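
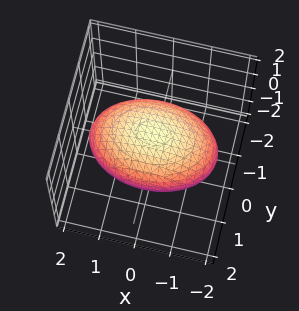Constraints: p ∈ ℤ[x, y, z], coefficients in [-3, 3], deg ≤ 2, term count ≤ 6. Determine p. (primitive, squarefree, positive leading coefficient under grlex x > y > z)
x^2 + 2*y^2 + 3*z^2 - 3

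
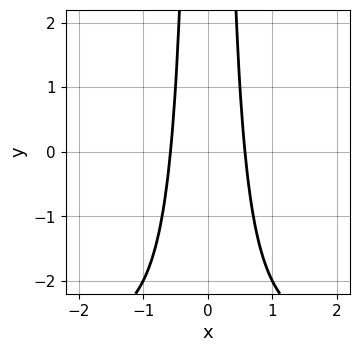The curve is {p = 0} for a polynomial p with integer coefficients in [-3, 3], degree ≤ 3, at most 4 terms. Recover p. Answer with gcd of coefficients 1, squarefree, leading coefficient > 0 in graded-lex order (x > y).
1. deg p = 3. No degree-2 curve has this shape.
2. Symmetries: mirror symmetry x ↦ −x ⇒ only even powers of x.
3. From the visible intercepts: no y-intercept at any integer in the box.
4. Solving for integer coefficients yields p as stated.

x^2*y + 3*x^2 - 1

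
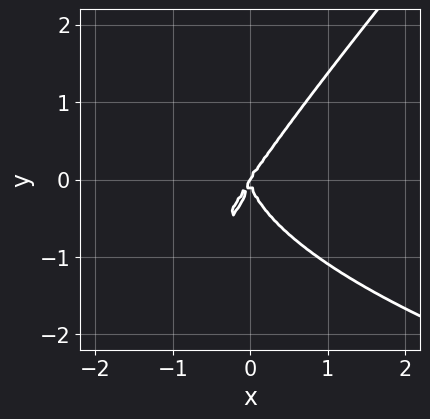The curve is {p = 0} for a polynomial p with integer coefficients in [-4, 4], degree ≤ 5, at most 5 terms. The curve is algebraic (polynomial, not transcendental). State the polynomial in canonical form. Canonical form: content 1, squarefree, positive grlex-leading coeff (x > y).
x^2*y^2 - 2*x*y^3 + y^4 - 3*x^3 + 2*x^2*y

First, deg p = 4. No degree-3 curve has this shape.
Then, reading off the gridlines: one x-axis crossing is at x = 0; one y-axis crossing is at y = 0.
Finally, putting this together gives p.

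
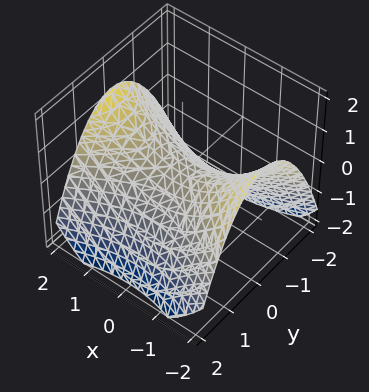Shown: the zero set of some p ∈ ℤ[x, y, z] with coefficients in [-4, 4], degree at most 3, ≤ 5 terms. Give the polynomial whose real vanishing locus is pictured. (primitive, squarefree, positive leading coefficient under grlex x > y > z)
x^2 - 2*y^2 - 3*z

deg p = 2.
Symmetries: mirror symmetry y ↦ −y ⇒ only even powers of y; mirror symmetry x ↦ −x ⇒ only even powers of x.
Observable constraints: it crosses the x-axis at the gridline x = 0; it crosses the y-axis at the gridline y = 0.
Fitting integer coefficients to these (and the overall shape) gives p.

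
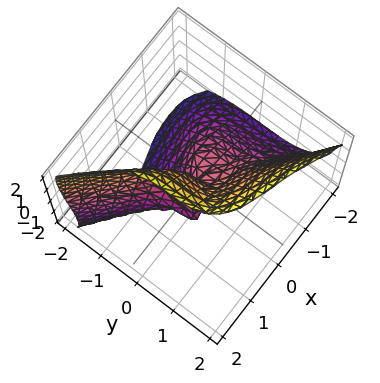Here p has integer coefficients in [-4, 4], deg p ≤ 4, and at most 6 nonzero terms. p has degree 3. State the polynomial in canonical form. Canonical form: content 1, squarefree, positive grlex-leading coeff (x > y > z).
2*x^3 + 3*y^3 - z^3 + x^2 + 3*x*z

First, degree: a generic line meets the surface in up to 3 points, so deg p = 3.
Then, observable constraints: it crosses the x-axis at the gridline x = 0; it crosses the z-axis at the gridline z = 0; one y-axis crossing is at y = 0.
Finally, matching integer coefficients to the picture gives p.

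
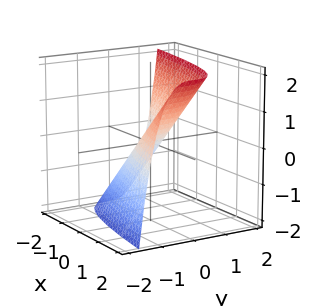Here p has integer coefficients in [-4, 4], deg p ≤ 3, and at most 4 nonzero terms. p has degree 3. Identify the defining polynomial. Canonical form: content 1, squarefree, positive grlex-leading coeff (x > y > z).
y^3 + x - z

The degree is 3 — no degree-2 surface has this shape.
Reading off the gridlines: one z-axis crossing is at z = 0; one x-axis crossing is at x = 0; one y-axis crossing is at y = 0.
The integer polynomial consistent with all of this is the stated p.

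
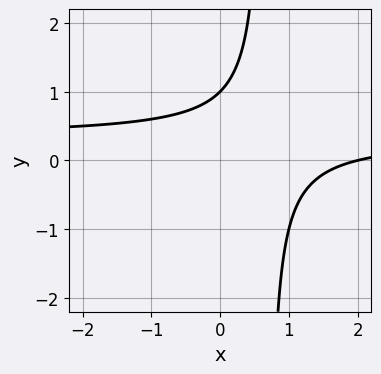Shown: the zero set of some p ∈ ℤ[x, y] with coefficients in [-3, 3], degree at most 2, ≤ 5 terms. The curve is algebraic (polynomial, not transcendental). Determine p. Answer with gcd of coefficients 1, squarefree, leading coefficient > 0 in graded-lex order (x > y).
First, the degree is 2 — no degree-1 curve has this shape.
Then, reading off the gridlines: it meets the y-axis at y = 1 (among the integer gridlines); it meets the x-axis at x = 2 (among the integer gridlines).
Finally, these observations pin down the coefficients.

3*x*y - x - 2*y + 2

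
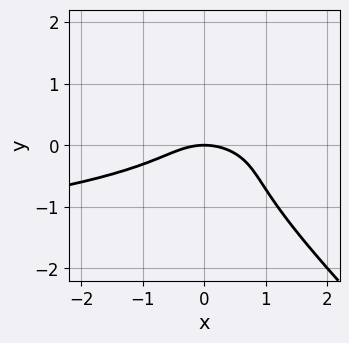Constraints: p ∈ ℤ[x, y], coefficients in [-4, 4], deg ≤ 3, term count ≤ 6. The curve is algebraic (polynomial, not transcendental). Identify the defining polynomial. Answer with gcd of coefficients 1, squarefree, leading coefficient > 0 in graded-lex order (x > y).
First, degree: a generic line meets the curve in up to 3 points, so deg p = 3.
Then, against the integer gridlines: it crosses the x-axis at the gridline x = 0; it meets the y-axis at y = 0 (among the integer gridlines).
Finally, putting this together gives p.

3*x*y^2 + 3*y^3 + x^2 + 2*y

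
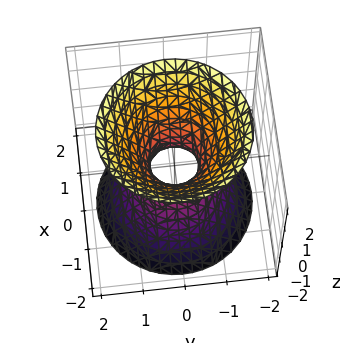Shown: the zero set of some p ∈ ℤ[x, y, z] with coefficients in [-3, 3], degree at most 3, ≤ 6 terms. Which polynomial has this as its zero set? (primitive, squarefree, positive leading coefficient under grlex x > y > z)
deg p = 2. One connected sheet with a waist; a quadric.
Symmetries: rotational symmetry about the z-axis ⇒ p depends on x, y only through x² + y²; it's symmetric under z → −z, forcing even powers of z.
Reading off the gridlines: it misses every integer gridline on the z-axis; a circular section at z = -2 has radius between 1 and 2.
The integer polynomial consistent with all of this is the stated p.

3*x^2 + 3*y^2 - 2*z^2 - 1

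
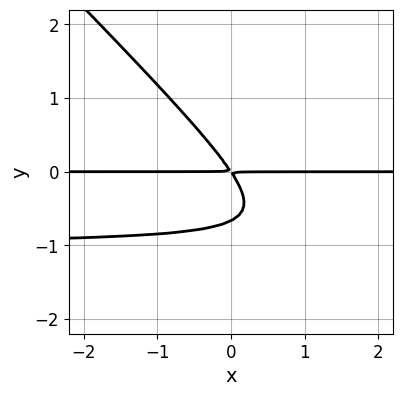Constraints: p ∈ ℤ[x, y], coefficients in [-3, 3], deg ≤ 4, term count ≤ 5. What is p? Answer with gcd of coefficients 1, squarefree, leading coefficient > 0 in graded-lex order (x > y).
3*x*y^2 + 3*y^3 + 3*x*y + 2*y^2

1. The degree is 3 — the shape is more complex than any degree-2 curve.
2. Observable constraints: every point of the x-axis in the box is on the curve.
3. Assembling these constraints gives the stated polynomial.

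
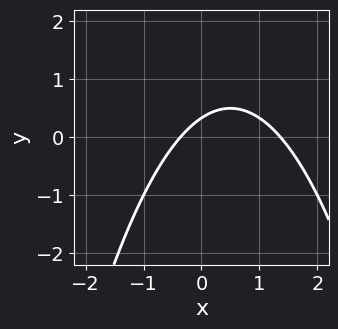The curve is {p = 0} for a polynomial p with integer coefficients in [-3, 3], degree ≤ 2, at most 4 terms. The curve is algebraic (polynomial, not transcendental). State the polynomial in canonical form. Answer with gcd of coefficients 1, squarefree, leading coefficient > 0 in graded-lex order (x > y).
2*x^2 - 2*x + 3*y - 1

(a) Degree: a generic line meets the curve in up to 2 points, so deg p = 2.
(b) Matching integer coefficients to the picture gives p.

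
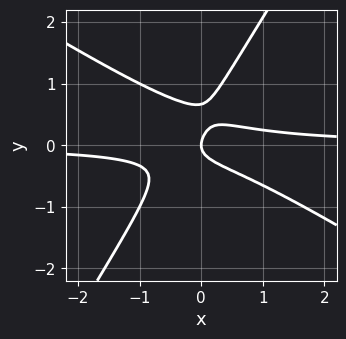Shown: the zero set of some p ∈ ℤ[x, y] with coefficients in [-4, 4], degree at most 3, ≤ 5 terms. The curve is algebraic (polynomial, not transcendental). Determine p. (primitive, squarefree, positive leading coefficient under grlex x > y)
3*x^2*y + 3*x*y^2 - 3*y^3 + 2*y^2 - x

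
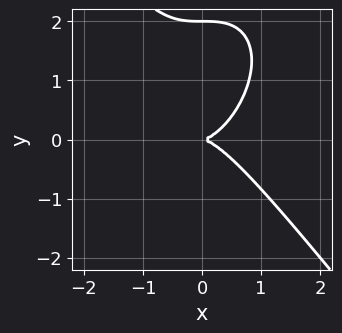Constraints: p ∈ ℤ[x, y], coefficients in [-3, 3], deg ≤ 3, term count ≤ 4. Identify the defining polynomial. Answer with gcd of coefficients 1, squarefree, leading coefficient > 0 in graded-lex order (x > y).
2*x^3 + y^3 - 2*y^2

First, degree: a generic line meets the curve in up to 3 points, so deg p = 3.
Then, from the axis intercepts and sections: one x-axis crossing is at x = 0; the y-axis gridline crossings are at y ∈ {0, 2}.
Finally, matching integer coefficients to the picture gives p.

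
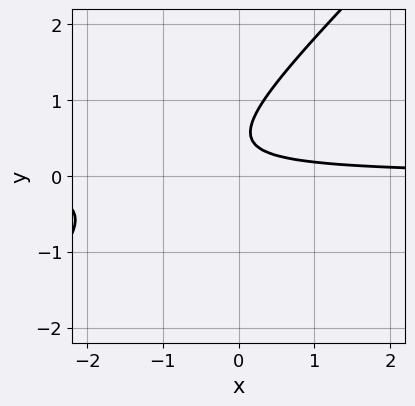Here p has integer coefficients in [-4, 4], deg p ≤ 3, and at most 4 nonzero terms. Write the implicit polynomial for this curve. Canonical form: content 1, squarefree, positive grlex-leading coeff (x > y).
1. deg p = 2.
2. Against the integer gridlines: no y-intercept at any integer in the box; it misses every integer gridline on the x-axis.
3. Together with the visible shape, these determine p as stated.

3*x*y - 3*y^2 + 3*y - 1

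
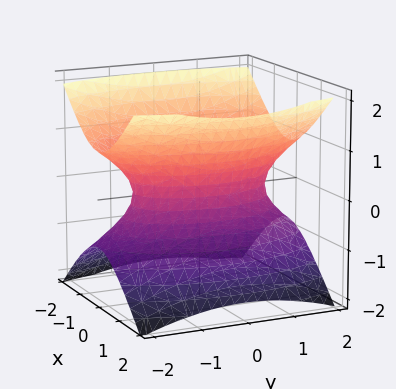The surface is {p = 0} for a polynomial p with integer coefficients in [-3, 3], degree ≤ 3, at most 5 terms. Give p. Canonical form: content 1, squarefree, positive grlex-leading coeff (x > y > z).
3*x^2 + y^2 - 3*z^2 - 2

1. deg p = 2.
2. Symmetries: it's symmetric under x → −x, forcing even powers of x; the z ↦ −z reflection is a symmetry, so z appears only in even powers; it's symmetric under y → −y, forcing even powers of y.
3. Observable constraints: no z-intercept at any integer in the box.
4. Matching integer coefficients to the picture gives p.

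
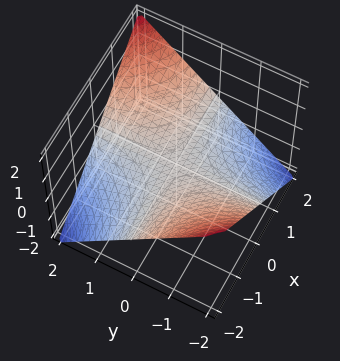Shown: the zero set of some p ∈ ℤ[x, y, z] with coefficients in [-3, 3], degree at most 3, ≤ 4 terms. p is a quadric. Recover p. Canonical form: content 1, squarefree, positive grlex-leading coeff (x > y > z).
x*y - 2*z

1. deg p = 2. A saddle surface; a quadric.
2. Checking where it meets the axes: every point of the y-axis in the box is on the surface; it crosses the z-axis at the gridline z = 0.
3. Fitting integer coefficients to these (and the overall shape) gives p. Check: (-2, 0, 0) on the x-axis lies on the surface, and p(-2, 0, 0) = 0. ✓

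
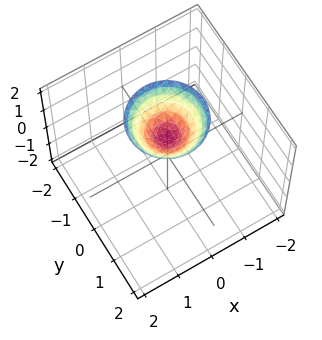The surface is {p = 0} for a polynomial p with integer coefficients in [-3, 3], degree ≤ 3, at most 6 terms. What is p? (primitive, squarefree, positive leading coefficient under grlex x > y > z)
x^2 + y^2 - z + 1

(a) The degree is 2 — a generic line meets the surface in up to 2 points.
(b) By symmetry, the surface is invariant under rotation about z: p = q(x² + y², z).
(c) Against the integer gridlines: a circular section at z = 2 has radius exactly 1; one z-axis crossing is at z = 1; no x-intercept at any integer in the box; no y-intercept at any integer in the box.
(d) Together with the visible shape, these determine p as stated.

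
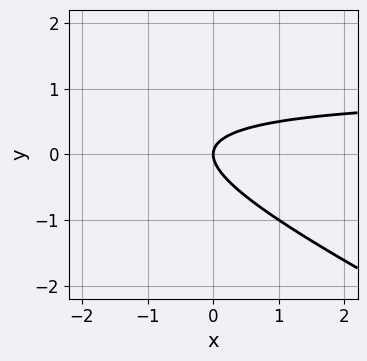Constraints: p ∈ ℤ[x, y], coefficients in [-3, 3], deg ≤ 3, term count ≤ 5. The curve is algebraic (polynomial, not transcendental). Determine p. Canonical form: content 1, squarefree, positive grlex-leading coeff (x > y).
Degree: a generic line meets the curve in up to 2 points, so deg p = 2.
Checking where it meets the axes: it crosses the y-axis at the gridline y = 0; it meets the x-axis at x = 0 (among the integer gridlines).
Putting this together gives p.

x*y + 2*y^2 - x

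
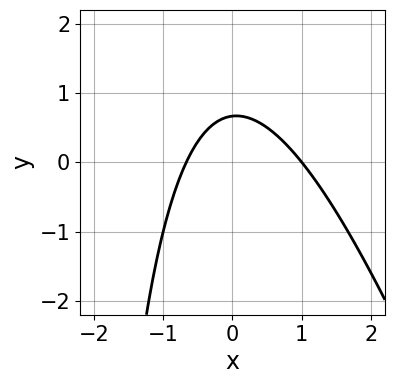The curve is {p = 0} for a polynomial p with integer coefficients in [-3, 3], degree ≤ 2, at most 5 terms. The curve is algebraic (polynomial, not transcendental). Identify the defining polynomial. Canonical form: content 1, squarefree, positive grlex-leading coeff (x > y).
3*x^2 + x*y - x + 3*y - 2

(a) Degree: a generic line meets the curve in up to 2 points, so deg p = 2.
(b) Reading off the gridlines: it meets the x-axis at x = 1 (among the integer gridlines).
(c) Solving for integer coefficients yields p as stated.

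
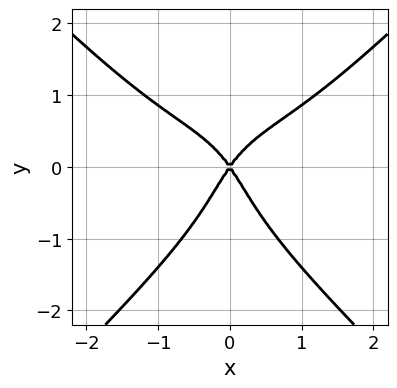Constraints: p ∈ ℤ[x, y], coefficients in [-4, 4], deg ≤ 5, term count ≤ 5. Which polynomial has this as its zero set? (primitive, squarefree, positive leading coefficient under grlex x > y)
First, deg p = 4. No degree-3 curve has this shape.
Next, symmetries: the x ↦ −x reflection is a symmetry, so x appears only in even powers.
Next, against the integer gridlines: it meets the x-axis at x = 0 (among the integer gridlines); it meets the y-axis at y = 0 (among the integer gridlines).
Finally, the integer polynomial consistent with all of this is the stated p.

x^4 - y^4 - 2*x^2*y + 2*x^2 - y^2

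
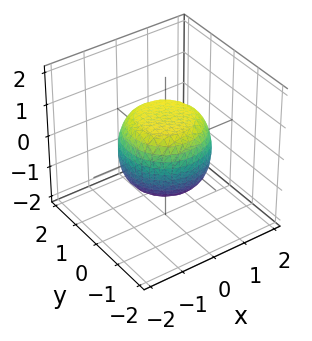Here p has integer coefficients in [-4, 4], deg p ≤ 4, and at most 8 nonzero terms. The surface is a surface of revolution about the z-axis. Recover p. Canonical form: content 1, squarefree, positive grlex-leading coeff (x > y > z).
(a) deg p = 4.
(b) Symmetry: the z-axis is an axis of rotation, so x and y enter only as x² + y².
(c) Observable constraints: a circular section at z = 1 has radius between 0 and 1; among the integer gridlines, it crosses the z-axis at z ∈ {-1, 1}.
(d) Matching integer coefficients to the picture gives p.

2*x^4 + 4*x^2*y^2 + 2*y^4 - x^2 - y^2 + 3*z^2 - 3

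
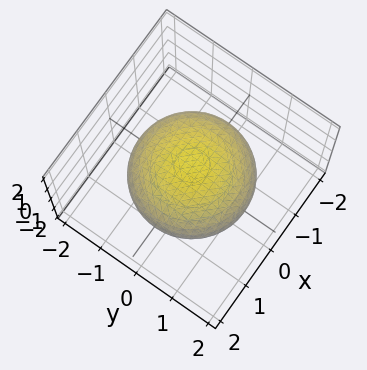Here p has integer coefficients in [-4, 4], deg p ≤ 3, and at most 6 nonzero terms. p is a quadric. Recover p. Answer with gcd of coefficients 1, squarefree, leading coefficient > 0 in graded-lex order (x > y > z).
x^2 + y^2 + 2*z^2 - 2

The degree is 2 — a closed, bounded, convex surface; a quadric.
Symmetries: rotational symmetry about the z-axis ⇒ p depends on x, y only through x² + y²; it's symmetric under z → −z, forcing even powers of z.
From the visible intercepts: among the integer gridlines, it crosses the z-axis at z ∈ {-1, 1}; a circular section at z = 0 has radius between 1 and 2.
Matching integer coefficients to the picture gives p.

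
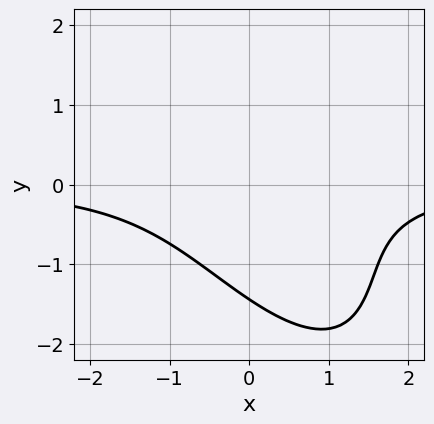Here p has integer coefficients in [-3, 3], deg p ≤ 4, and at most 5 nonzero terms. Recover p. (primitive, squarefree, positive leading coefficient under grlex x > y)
deg p = 3.
Observable constraints: no x-intercept at any integer in the box.
Assembling these constraints gives the stated polynomial.

2*x^2*y + 2*x*y^2 + y^3 + 3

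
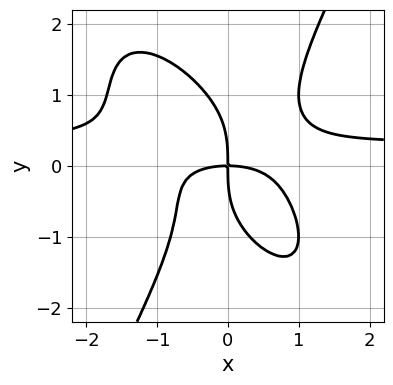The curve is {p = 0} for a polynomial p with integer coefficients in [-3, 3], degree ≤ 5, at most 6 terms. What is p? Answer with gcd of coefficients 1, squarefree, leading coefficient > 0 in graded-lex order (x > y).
3*x^3*y + 2*x^2*y^2 - y^4 - x^3 - 3*x*y

First, degree: no degree-3 curve has this shape, so deg p = 4.
Next, checking where it meets the axes: it crosses the x-axis at the gridline x = 0; it meets the y-axis at y = 0 (among the integer gridlines).
Finally, fitting integer coefficients to these (and the overall shape) gives p.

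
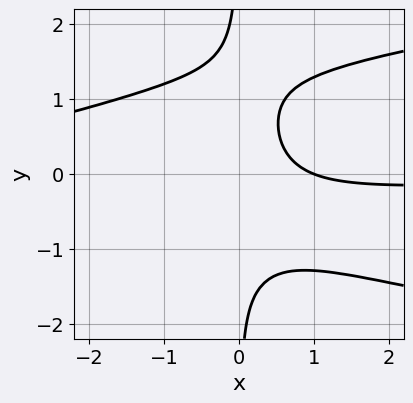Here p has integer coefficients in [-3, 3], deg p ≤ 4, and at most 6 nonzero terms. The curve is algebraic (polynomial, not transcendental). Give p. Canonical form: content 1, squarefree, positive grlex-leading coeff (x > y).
deg p = 4. A generic line meets the curve in up to 4 points.
Against the integer gridlines: it crosses the x-axis at the gridline x = 1; no y-intercept at any integer in the box.
Solving for integer coefficients yields p as stated.

3*x*y^3 - 2*x^2*y - 3*x*y - 2*x + 2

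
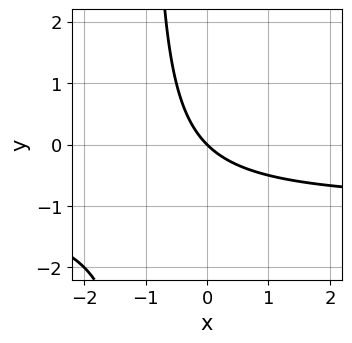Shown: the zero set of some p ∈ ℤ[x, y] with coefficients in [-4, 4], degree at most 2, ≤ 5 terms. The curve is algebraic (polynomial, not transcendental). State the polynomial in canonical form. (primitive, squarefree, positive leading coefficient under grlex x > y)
x*y + x + y

(a) Degree: the shape is more complex than any degree-1 curve, so deg p = 2.
(b) From the axis intercepts and sections: it crosses the x-axis at the gridline x = 0; it meets the y-axis at y = 0 (among the integer gridlines).
(c) These observations pin down the coefficients.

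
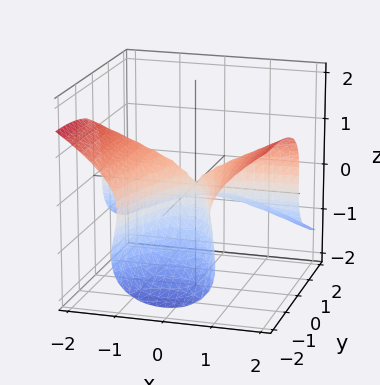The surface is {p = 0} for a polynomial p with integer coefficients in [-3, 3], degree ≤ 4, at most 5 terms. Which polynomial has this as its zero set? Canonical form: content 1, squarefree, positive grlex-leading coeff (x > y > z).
2*x^2*y - 2*y*z^2 + 3*z^3 - x^2 + y^2

1. The degree is 3 — no degree-2 surface has this shape.
2. From the visible intercepts: it crosses the y-axis at the gridline y = 0; it crosses the z-axis at the gridline z = 0.
3. Solving for integer coefficients yields p as stated.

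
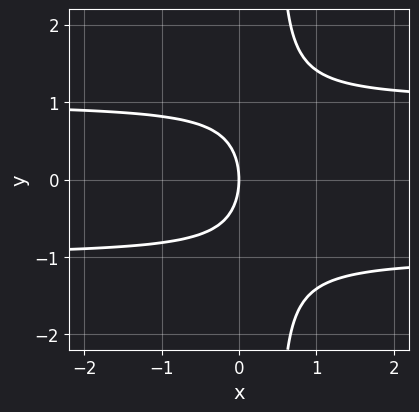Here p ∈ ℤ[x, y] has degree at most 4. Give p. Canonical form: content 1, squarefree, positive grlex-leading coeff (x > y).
2*x*y^2 - y^2 - 2*x

1. deg p = 3.
2. Symmetries: the y ↦ −y reflection is a symmetry, so y appears only in even powers.
3. Against the integer gridlines: it meets the y-axis at y = 0 (among the integer gridlines); it crosses the x-axis at the gridline x = 0.
4. Fitting integer coefficients to these (and the overall shape) gives p.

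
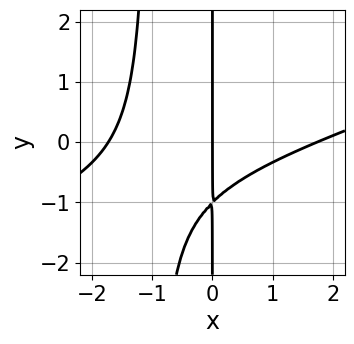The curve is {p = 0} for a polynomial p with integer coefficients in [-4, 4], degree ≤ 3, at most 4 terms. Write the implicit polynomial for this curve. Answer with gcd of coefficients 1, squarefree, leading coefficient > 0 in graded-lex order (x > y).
x^3 - 3*x^2*y - 3*x*y - 3*x

1. The degree is 3 — no degree-2 curve has this shape.
2. Checking where it meets the axes: the visible y-axis segment lies entirely on the curve; it crosses the x-axis at the gridline x = 0.
3. Fitting integer coefficients to these (and the overall shape) gives p.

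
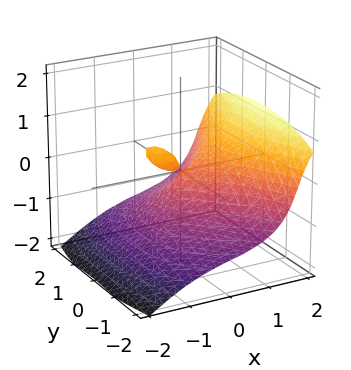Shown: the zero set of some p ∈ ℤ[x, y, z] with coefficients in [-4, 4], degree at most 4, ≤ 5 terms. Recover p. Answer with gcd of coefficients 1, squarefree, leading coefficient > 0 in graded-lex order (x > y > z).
x^3 - 2*z^3 - 2*x*z - y^2

1. The picture has 2 separate pieces. They look like related sheets of one shape, so recover p as a whole.
2. Degree: no degree-2 surface has this shape, so deg p = 3.
3. From the visible intercepts: it meets the y-axis at y = 0 (among the integer gridlines); it meets the z-axis at z = 0 (among the integer gridlines).
4. Fitting integer coefficients to these (and the overall shape) gives p.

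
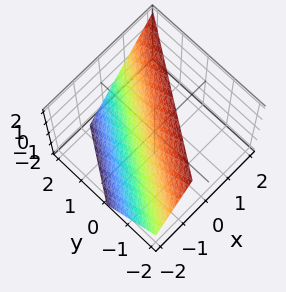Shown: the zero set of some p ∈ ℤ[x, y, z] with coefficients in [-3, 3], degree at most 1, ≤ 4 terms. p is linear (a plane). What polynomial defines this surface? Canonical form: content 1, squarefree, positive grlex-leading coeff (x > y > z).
3*x - 2*y - 2*z + 2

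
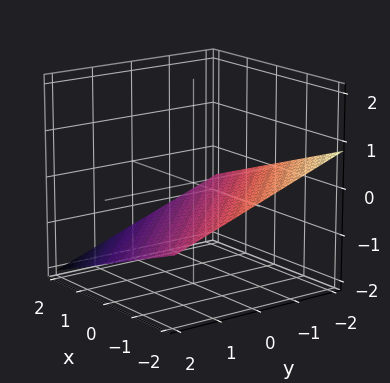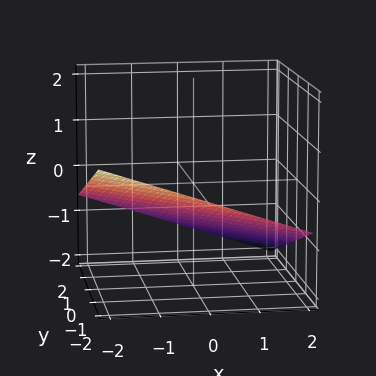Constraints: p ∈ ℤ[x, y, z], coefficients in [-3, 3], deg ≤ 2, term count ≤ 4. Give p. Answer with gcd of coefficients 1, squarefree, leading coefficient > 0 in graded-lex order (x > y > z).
1. Degree: the surface is flat (a plane), so deg p = 1.
2. Observable constraints: one y-axis crossing is at y = -2; it meets the x-axis at x = -2 (among the integer gridlines).
3. The integer polynomial consistent with all of this is the stated p.

x + y + 3*z + 2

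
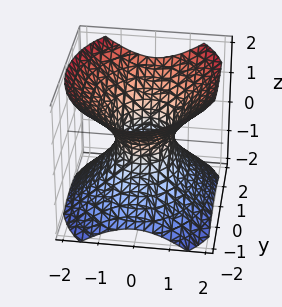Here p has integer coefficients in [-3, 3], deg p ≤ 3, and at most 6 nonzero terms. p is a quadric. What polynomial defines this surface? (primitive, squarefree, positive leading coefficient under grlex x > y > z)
(a) The degree is 2 — an hourglass — one-sheet hyperboloid; a quadric.
(b) Symmetries: mirror symmetry y ↦ −y ⇒ only even powers of y; the z ↦ −z reflection is a symmetry, so z appears only in even powers; the x ↦ −x reflection is a symmetry, so x appears only in even powers.
(c) From the axis intercepts and sections: among the integer gridlines, it crosses the y-axis at y ∈ {-1, 1}; no z-intercept at any integer in the box.
(d) Putting this together gives p.

3*x^2 + 2*y^2 - 3*z^2 - 2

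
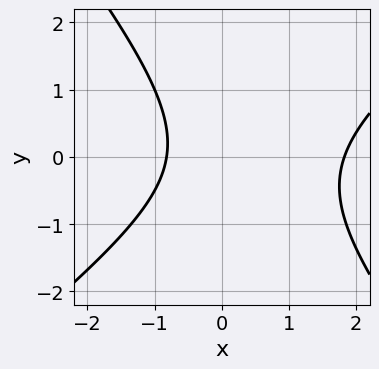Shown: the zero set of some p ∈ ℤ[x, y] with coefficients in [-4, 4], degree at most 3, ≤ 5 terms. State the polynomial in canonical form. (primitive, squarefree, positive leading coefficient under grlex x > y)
The degree is 2 — no degree-1 curve has this shape.
Reading off the gridlines: it misses every integer gridline on the y-axis.
Assembling these constraints gives the stated polynomial.

2*x^2 - x*y - 2*y^2 - 2*x - 3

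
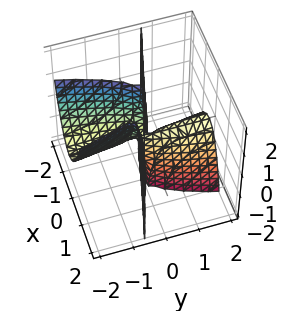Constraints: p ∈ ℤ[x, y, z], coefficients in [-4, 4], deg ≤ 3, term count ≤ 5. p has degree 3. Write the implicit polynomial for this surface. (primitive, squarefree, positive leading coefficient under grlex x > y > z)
x^3 + 3*x^2*y + y^2*z

(a) The degree is 3 — the shape is more complex than any degree-2 surface.
(b) From the visible intercepts: the visible z-axis segment lies entirely on the surface; the visible y-axis segment lies entirely on the surface; it crosses the x-axis at the gridline x = 0.
(c) Fitting integer coefficients to these (and the overall shape) gives p.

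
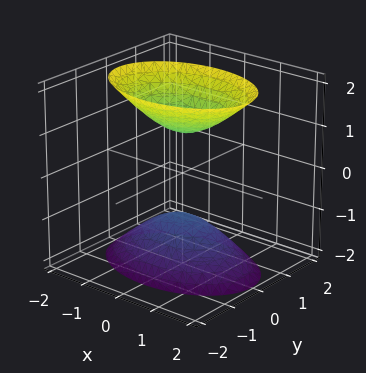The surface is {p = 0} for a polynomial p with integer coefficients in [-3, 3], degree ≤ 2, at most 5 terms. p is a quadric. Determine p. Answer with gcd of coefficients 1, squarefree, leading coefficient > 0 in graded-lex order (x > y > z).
x^2 + 2*y^2 - z^2 + 1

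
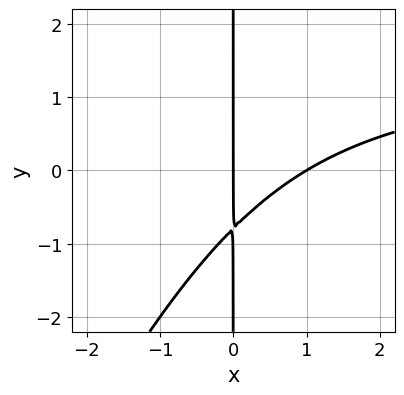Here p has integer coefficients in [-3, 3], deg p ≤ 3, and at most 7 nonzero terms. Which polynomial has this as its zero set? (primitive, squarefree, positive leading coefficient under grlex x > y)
Degree: a generic line meets the curve in up to 3 points, so deg p = 3.
Against the integer gridlines: among the integer gridlines, it crosses the x-axis at x ∈ {0, 1}; the visible y-axis segment lies entirely on the curve.
Fitting integer coefficients to these (and the overall shape) gives p.

2*x^2*y - x*y^2 - 3*x^2 + 3*x*y + 3*x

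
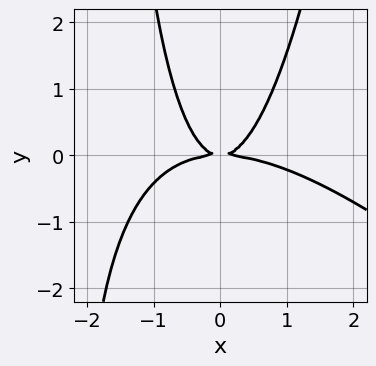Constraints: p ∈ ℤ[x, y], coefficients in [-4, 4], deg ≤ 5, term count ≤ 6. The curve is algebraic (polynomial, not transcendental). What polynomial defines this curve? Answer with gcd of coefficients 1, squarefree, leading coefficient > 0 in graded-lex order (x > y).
x^4 + x^3*y + 3*x^2*y - x*y^2 - 2*y^2

(a) Degree: no degree-3 curve has this shape, so deg p = 4.
(b) Observable constraints: it meets the x-axis at x = 0 (among the integer gridlines); it meets the y-axis at y = 0 (among the integer gridlines).
(c) Solving for integer coefficients yields p as stated.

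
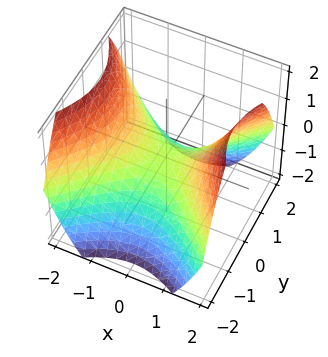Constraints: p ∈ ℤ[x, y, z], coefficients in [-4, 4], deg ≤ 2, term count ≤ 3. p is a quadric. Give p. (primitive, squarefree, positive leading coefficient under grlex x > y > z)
(a) Degree: a hyperbolic paraboloid; a quadric, so deg p = 2.
(b) Symmetries: it's symmetric under y → −y, forcing even powers of y; it's symmetric under x → −x, forcing even powers of x.
(c) Reading off the gridlines: it crosses the y-axis at the gridline y = 0; it crosses the z-axis at the gridline z = 0; it crosses the x-axis at the gridline x = 0.
(d) These observations pin down the coefficients.

2*x^2 - 2*y^2 - 3*z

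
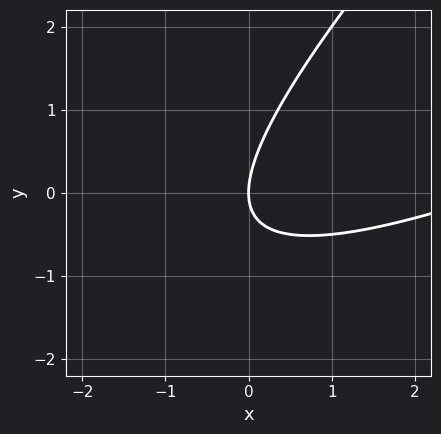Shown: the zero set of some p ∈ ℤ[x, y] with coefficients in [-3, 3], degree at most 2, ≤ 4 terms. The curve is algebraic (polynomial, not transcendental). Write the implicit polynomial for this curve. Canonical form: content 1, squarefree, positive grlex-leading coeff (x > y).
x^2 - 3*x*y + 2*y^2 - 3*x

Degree: no degree-1 curve has this shape, so deg p = 2.
From the visible intercepts: it meets the x-axis at x = 0 (among the integer gridlines); one y-axis crossing is at y = 0.
Matching integer coefficients to the picture gives p.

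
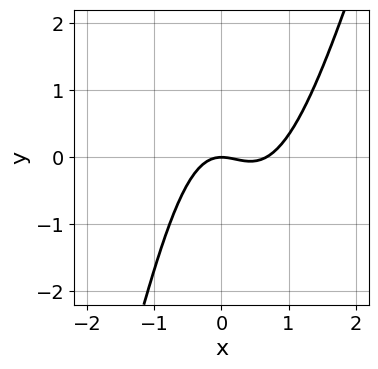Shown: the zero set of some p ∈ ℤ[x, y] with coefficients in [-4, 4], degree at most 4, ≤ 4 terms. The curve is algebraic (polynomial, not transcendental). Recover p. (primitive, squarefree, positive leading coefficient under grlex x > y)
3*x^3 - x^2*y - 2*x^2 - 2*y

(a) deg p = 3. A generic line meets the curve in up to 3 points.
(b) Observable constraints: it meets the x-axis at x = 0 (among the integer gridlines); it crosses the y-axis at the gridline y = 0.
(c) Assembling these constraints gives the stated polynomial.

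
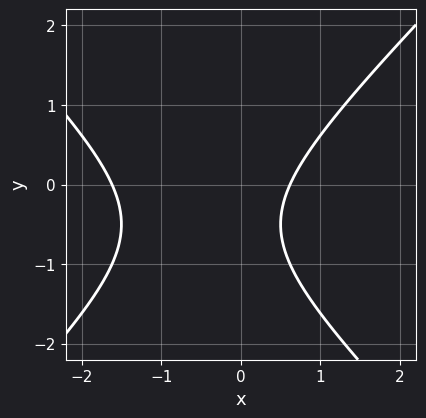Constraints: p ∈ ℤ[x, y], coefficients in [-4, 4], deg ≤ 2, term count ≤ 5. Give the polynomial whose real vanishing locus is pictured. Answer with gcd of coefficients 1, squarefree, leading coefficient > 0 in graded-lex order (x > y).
x^2 - y^2 + x - y - 1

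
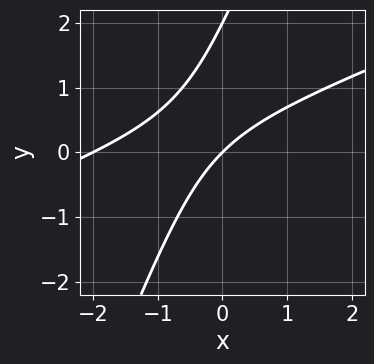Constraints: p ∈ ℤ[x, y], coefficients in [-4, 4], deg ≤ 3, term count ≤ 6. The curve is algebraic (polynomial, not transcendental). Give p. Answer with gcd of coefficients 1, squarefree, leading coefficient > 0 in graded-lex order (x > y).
First, deg p = 2. The shape is more complex than any degree-1 curve.
Then, against the integer gridlines: the y-axis gridline crossings are at y ∈ {0, 2}; among the integer gridlines, it crosses the x-axis at x ∈ {-2, 0}.
Finally, these observations pin down the coefficients.

x^2 - 3*x*y + y^2 + 2*x - 2*y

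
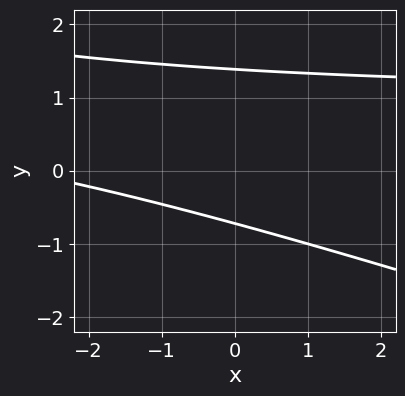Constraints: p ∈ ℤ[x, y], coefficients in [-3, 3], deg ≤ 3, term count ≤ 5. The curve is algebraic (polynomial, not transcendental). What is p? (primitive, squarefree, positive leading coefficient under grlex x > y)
First, degree: the shape is more complex than any degree-1 curve, so deg p = 2.
Next, against the integer gridlines: it misses every integer gridline on the x-axis.
Finally, assembling these constraints gives the stated polynomial.

x*y + 3*y^2 - x - 2*y - 3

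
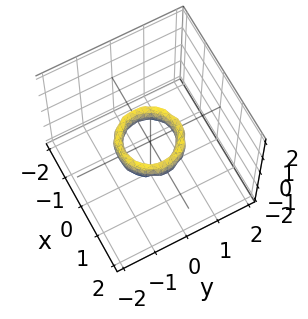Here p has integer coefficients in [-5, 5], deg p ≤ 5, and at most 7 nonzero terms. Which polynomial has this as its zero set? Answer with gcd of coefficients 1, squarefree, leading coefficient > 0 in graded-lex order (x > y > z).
2*x^4 + 4*x^2*y^2 + 2*y^4 - 3*x^2 - 3*y^2 + z^2 + 1

(a) The degree is 4 — a generic line meets the surface in up to 4 points.
(b) Symmetries: the z-axis is an axis of rotation, so x and y enter only as x² + y².
(c) From the visible intercepts: a circular section at z = 0 has radius between 0 and 1; the y-axis gridline crossings are at y ∈ {-1, 1}; among the integer gridlines, it crosses the x-axis at x ∈ {-1, 1}.
(d) The integer polynomial consistent with all of this is the stated p.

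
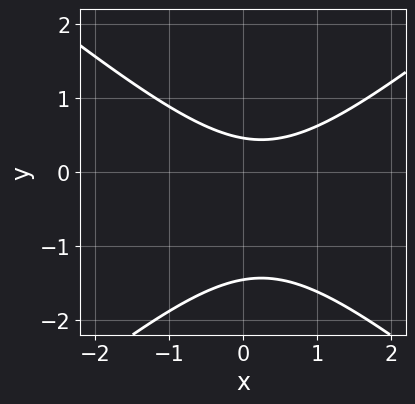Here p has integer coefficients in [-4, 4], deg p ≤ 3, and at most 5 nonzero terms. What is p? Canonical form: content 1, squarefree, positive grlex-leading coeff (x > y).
(a) The degree is 2 — the shape is more complex than any degree-1 curve.
(b) Against the integer gridlines: the curve avoids every integer x-axis point in the box.
(c) The integer polynomial consistent with all of this is the stated p.

2*x^2 - 3*y^2 - x - 3*y + 2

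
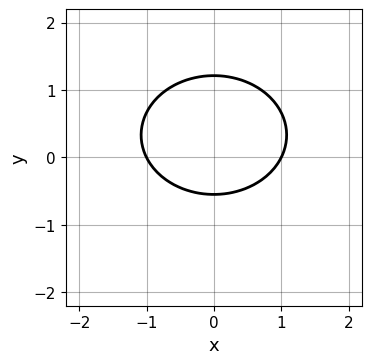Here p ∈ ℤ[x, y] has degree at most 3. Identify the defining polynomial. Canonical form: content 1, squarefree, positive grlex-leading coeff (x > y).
2*x^2 + 3*y^2 - 2*y - 2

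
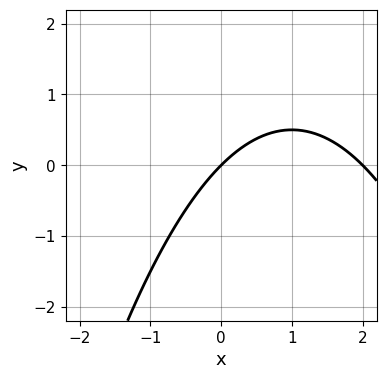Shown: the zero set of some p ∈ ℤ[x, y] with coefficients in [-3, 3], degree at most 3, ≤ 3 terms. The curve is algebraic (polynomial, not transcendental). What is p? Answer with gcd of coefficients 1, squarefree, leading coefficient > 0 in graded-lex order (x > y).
x^2 - 2*x + 2*y

Degree: no degree-1 curve has this shape, so deg p = 2.
From the visible intercepts: the x-axis gridline crossings are at x ∈ {0, 2}; it crosses the y-axis at the gridline y = 0.
The integer polynomial consistent with all of this is the stated p.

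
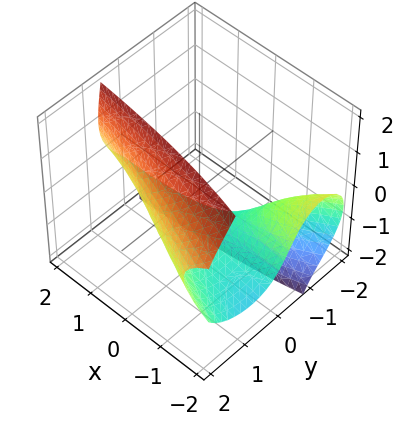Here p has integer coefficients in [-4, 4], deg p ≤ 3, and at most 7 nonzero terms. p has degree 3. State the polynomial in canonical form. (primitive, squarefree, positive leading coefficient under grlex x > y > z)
First, the degree is 3 — the shape is more complex than any degree-2 surface.
Then, from the visible intercepts: the surface avoids every integer x-axis point in the box.
Finally, fitting integer coefficients to these (and the overall shape) gives p.

y^3 + 2*y*z^2 + 2*x*y - 3*z - 2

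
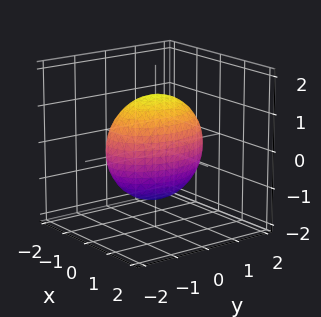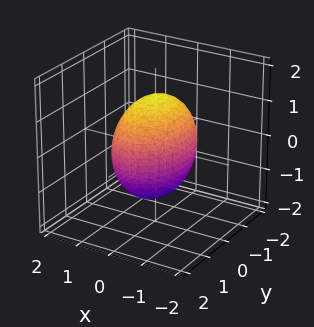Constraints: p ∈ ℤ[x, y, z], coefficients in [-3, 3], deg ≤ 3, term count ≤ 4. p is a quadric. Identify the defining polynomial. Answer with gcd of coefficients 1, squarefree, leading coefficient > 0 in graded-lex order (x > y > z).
1. Degree: a closed, bounded, convex surface; a quadric, so deg p = 2.
2. Symmetries: it's symmetric under y → −y, forcing even powers of y; it's symmetric under x → −x, forcing even powers of x; mirror symmetry z ↦ −z ⇒ only even powers of z.
3. Checking where it meets the axes: the x-axis gridline crossings are at x ∈ {-1, 1}.
4. Matching integer coefficients to the picture gives p.

2*x^2 + y^2 + z^2 - 2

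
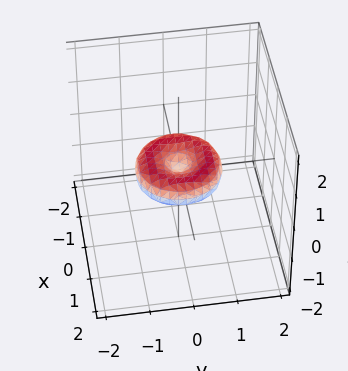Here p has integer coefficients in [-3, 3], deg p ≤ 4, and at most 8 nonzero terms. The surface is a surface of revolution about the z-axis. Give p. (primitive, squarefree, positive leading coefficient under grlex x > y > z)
x^4 + 2*x^2*y^2 + y^4 - x^2 - y^2 + 2*z^2

(a) The degree is 4 — a generic line meets the surface in up to 4 points.
(b) Symmetries: the z-axis is an axis of rotation, so x and y enter only as x² + y².
(c) From the axis intercepts and sections: a circular section at z = 0 has radius exactly 1; the x-axis gridline crossings are at x ∈ {-1, 0, 1}; it meets the z-axis at z = 0 (among the integer gridlines).
(d) Putting this together gives p. Check: (0, 1, 0) on the y-axis lies on the surface, and p(0, 1, 0) = 0. ✓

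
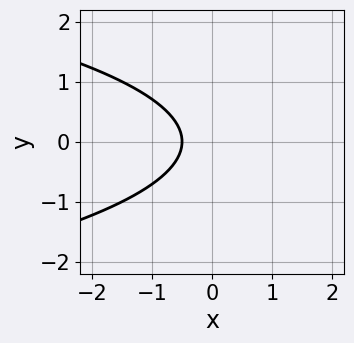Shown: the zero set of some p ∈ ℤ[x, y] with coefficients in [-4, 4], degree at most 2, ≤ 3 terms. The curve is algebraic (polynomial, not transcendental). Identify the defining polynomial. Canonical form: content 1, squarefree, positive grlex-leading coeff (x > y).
2*y^2 + 2*x + 1

The degree is 2 — the shape is more complex than any degree-1 curve.
Symmetries: mirror symmetry y ↦ −y ⇒ only even powers of y.
Checking where it meets the axes: no y-intercept at any integer in the box.
These observations pin down the coefficients.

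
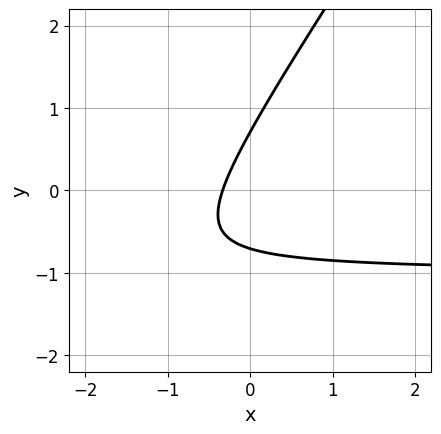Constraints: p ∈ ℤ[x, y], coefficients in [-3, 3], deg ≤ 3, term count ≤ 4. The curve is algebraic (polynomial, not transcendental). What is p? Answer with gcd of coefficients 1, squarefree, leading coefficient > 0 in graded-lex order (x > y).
Degree: the shape is more complex than any degree-1 curve, so deg p = 2.
The integer polynomial consistent with all of this is the stated p.

3*x*y - 2*y^2 + 3*x + 1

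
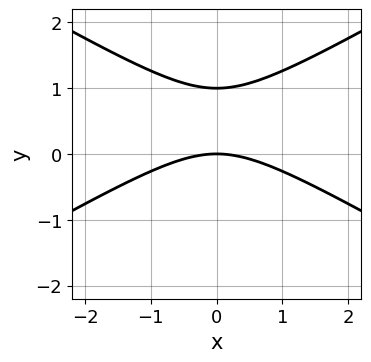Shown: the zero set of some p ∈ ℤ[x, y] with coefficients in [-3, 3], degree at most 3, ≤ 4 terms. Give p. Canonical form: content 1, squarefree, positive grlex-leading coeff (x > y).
x^2 - 3*y^2 + 3*y

(a) deg p = 2. A generic line meets the curve in up to 2 points.
(b) Symmetries: the x ↦ −x reflection is a symmetry, so x appears only in even powers.
(c) Checking where it meets the axes: it meets the x-axis at x = 0 (among the integer gridlines); among the integer gridlines, it crosses the y-axis at y ∈ {0, 1}.
(d) These observations pin down the coefficients.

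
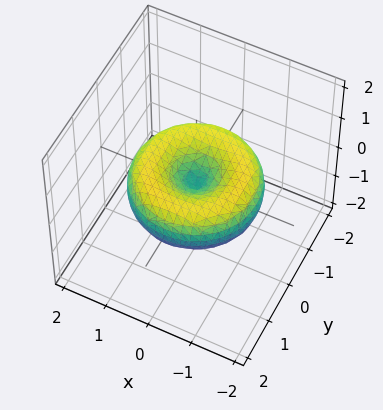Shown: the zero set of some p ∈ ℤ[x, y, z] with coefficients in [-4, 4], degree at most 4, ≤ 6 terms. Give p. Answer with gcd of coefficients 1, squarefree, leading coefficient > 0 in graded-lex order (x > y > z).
x^4 + 2*x^2*y^2 + y^4 - 2*x^2 - 2*y^2 + 3*z^2

Degree: no degree-3 surface has this shape, so deg p = 4.
Symmetries: the z-axis is an axis of rotation, so x and y enter only as x² + y².
Checking where it meets the axes: it crosses the z-axis at the gridline z = 0; a circular section at z = 0 has radius between 1 and 2.
The integer polynomial consistent with all of this is the stated p.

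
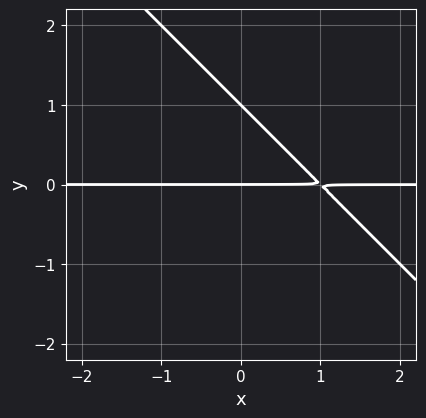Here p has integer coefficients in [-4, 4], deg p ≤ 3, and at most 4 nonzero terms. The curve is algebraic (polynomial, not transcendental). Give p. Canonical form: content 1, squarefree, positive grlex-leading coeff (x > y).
x*y + y^2 - y

deg p = 2. The shape is more complex than any degree-1 curve.
From the axis intercepts and sections: the y-axis gridline crossings are at y ∈ {0, 1}; every point of the x-axis in the box is on the curve.
These observations pin down the coefficients.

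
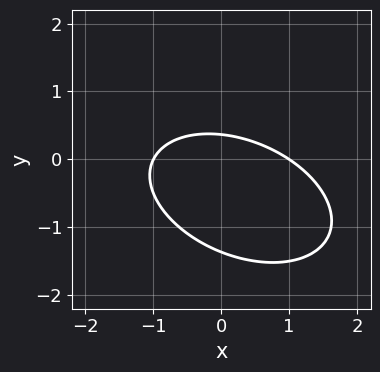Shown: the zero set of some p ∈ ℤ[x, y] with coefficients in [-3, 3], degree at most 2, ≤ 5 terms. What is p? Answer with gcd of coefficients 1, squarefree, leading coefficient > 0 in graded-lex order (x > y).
First, degree: no degree-1 curve has this shape, so deg p = 2.
Then, checking where it meets the axes: among the integer gridlines, it crosses the x-axis at x ∈ {-1, 1}.
Finally, together with the visible shape, these determine p as stated.

x^2 + x*y + 2*y^2 + 2*y - 1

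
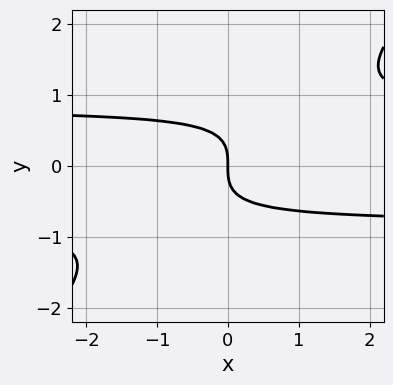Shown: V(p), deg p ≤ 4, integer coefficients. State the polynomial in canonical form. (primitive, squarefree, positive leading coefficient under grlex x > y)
3*x*y^2 - 3*y^3 - 2*x

The degree is 3 — a generic line meets the curve in up to 3 points.
Observable constraints: it crosses the y-axis at the gridline y = 0; it crosses the x-axis at the gridline x = 0.
Solving for integer coefficients yields p as stated.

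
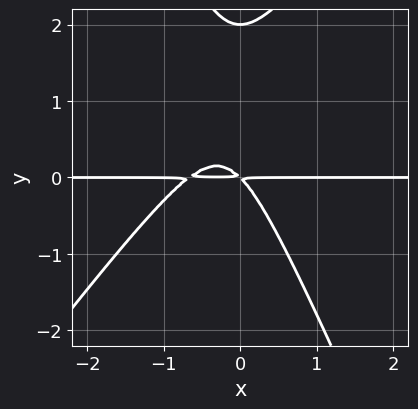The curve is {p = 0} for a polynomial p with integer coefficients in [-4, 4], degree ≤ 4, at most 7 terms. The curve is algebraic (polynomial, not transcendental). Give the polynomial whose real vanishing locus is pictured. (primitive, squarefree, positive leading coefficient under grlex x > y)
3*x^2*y - x*y^2 - y^3 + 2*x*y + 2*y^2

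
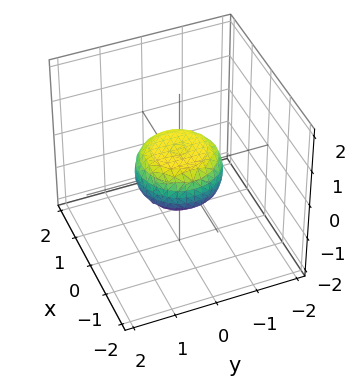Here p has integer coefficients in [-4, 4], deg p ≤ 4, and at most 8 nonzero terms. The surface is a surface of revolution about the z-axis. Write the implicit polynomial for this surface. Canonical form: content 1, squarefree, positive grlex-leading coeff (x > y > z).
2*x^4 + 4*x^2*y^2 + 2*y^4 - x^2 - y^2 + 3*z^2 - 1

Degree: the shape is more complex than any degree-3 surface, so deg p = 4.
Symmetries: rotational symmetry about the z-axis ⇒ p depends on x, y only through x² + y².
From the axis intercepts and sections: among the integer gridlines, it crosses the x-axis at x ∈ {-1, 1}; a circular section at z = 0 has radius exactly 1.
Together with the visible shape, these determine p as stated. Check: (0, 1, 0) on the y-axis lies on the surface, and p(0, 1, 0) = 0. ✓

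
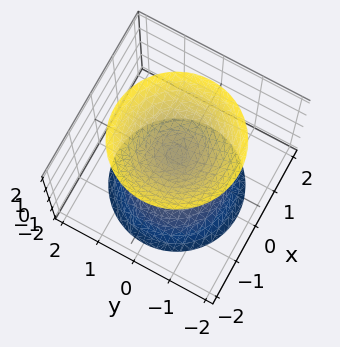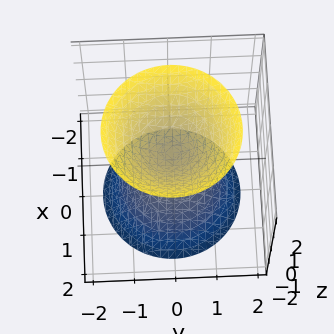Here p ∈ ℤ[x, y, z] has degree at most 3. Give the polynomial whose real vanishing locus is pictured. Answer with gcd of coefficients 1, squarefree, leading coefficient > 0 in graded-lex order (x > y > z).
3*x^2 + 3*y^2 - 2*z^2 + 1

I count 2 distinct pieces. They look like related sheets of one shape, so recover p as a whole.
Degree: two separate bowl-shaped sheets opening away from each other; a quadric, so deg p = 2.
By symmetry, the surface is invariant under rotation about z: p = q(x² + y², z); it's symmetric under z → −z, forcing even powers of z.
From the axis intercepts and sections: a circular section at z = -2 has radius between 1 and 2; no y-intercept at any integer in the box.
Fitting integer coefficients to these (and the overall shape) gives p.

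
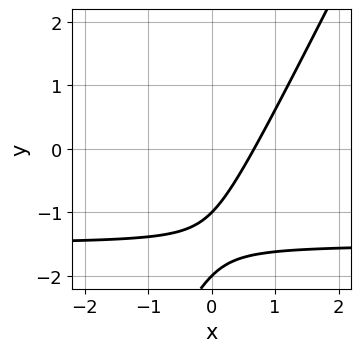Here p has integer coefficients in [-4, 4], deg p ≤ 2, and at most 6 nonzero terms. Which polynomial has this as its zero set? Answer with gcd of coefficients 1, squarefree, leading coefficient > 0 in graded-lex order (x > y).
(a) The degree is 2 — a generic line meets the curve in up to 2 points.
(b) Observable constraints: among the integer gridlines, it crosses the y-axis at y ∈ {-2, -1}.
(c) Solving for integer coefficients yields p as stated.

2*x*y - y^2 + 3*x - 3*y - 2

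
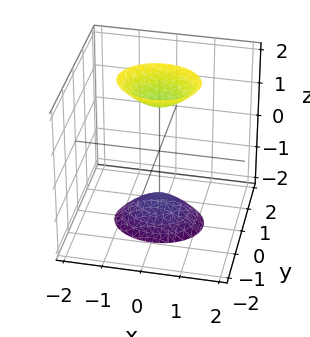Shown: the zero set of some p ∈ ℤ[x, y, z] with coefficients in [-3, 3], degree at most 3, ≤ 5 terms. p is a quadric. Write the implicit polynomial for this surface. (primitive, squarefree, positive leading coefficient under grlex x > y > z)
2*x^2 + 3*y^2 - z^2 + 2

1. I count 2 distinct pieces.
2. The degree is 2 — two sheets facing apart; a quadric.
3. Symmetries: it's symmetric under y → −y, forcing even powers of y; the x ↦ −x reflection is a symmetry, so x appears only in even powers; mirror symmetry z ↦ −z ⇒ only even powers of z.
4. From the axis intercepts and sections: no y-intercept at any integer in the box; no x-intercept at any integer in the box.
5. These observations pin down the coefficients.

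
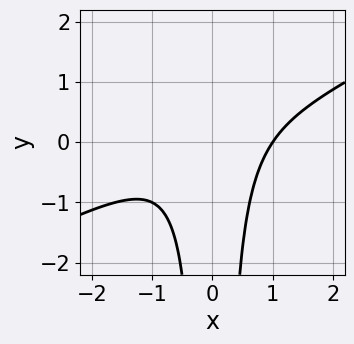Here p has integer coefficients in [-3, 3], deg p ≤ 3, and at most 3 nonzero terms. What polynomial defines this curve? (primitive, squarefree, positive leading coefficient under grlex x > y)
(a) Degree: no degree-2 curve has this shape, so deg p = 3.
(b) Against the integer gridlines: it meets the x-axis at x = 1 (among the integer gridlines); the curve avoids every integer y-axis point in the box.
(c) The integer polynomial consistent with all of this is the stated p.

x^3 - 2*x^2*y - 1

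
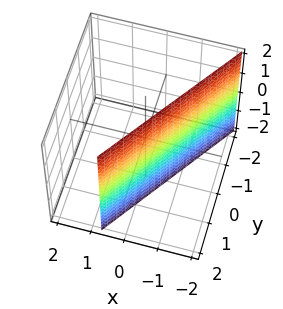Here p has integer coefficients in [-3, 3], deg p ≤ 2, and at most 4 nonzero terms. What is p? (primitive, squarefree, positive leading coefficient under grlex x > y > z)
3*x - 2*y + 2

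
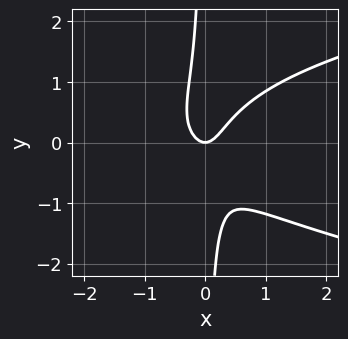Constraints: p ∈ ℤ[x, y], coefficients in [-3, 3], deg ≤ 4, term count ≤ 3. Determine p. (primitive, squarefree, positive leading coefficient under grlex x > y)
3*x*y^2 - 3*x^2 + y

(a) The degree is 3 — no degree-2 curve has this shape.
(b) From the visible intercepts: it crosses the x-axis at the gridline x = 0; it crosses the y-axis at the gridline y = 0.
(c) The integer polynomial consistent with all of this is the stated p.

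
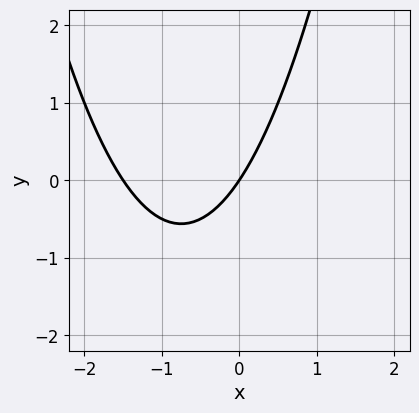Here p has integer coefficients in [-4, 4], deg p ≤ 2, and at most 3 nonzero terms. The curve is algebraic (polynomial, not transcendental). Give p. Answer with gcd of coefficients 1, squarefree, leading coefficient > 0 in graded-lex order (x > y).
2*x^2 + 3*x - 2*y

(a) The degree is 2 — the shape is more complex than any degree-1 curve.
(b) Reading off the gridlines: one y-axis crossing is at y = 0; it meets the x-axis at x = 0 (among the integer gridlines).
(c) These observations pin down the coefficients.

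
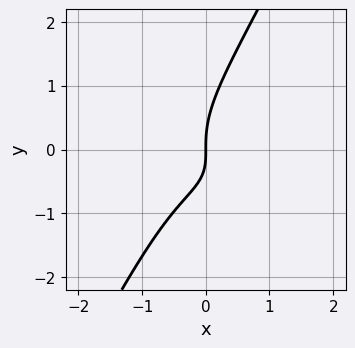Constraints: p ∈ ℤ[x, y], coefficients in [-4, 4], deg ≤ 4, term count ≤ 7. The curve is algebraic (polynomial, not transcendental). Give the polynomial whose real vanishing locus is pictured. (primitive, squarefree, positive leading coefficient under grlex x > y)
1. The degree is 3 — no degree-2 curve has this shape.
2. Checking where it meets the axes: one x-axis crossing is at x = 0; it crosses the y-axis at the gridline y = 0.
3. Solving for integer coefficients yields p as stated.

3*x^3 + 3*x*y^2 - 2*y^3 + 3*x*y + 3*x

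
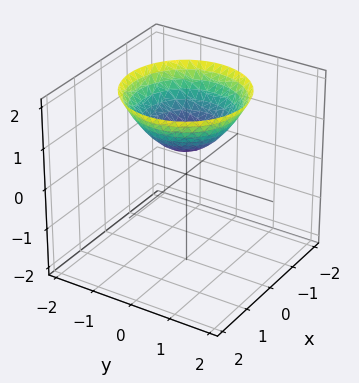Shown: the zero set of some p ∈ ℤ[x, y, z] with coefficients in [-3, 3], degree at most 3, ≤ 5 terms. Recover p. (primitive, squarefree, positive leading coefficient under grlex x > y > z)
The degree is 2 — the shape is more complex than any degree-1 surface.
Symmetries: rotational symmetry about the z-axis ⇒ p depends on x, y only through x² + y².
From the axis intercepts and sections: it misses every integer gridline on the x-axis; a circular section at z = 1 has radius between 0 and 1; it misses every integer gridline on the y-axis.
Solving for integer coefficients yields p as stated.

2*x^2 + 2*y^2 - 3*z + 2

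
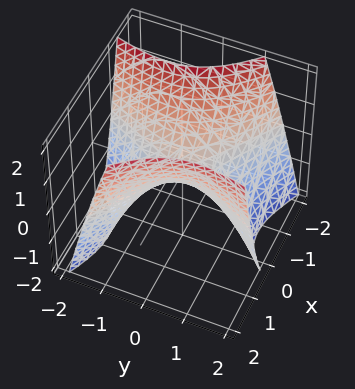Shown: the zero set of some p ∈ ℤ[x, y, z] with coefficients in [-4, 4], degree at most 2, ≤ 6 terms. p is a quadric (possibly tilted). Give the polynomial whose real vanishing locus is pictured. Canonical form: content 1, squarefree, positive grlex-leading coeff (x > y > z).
The degree is 2 — the shape is more complex than any degree-1 surface.
Against the integer gridlines: it crosses the x-axis at the gridline x = 0; one y-axis crossing is at y = 0.
Fitting integer coefficients to these (and the overall shape) gives p.

3*x^2 + 3*x*y - 2*y^2 - 3*z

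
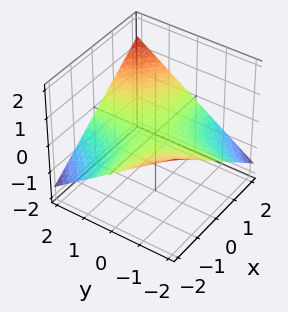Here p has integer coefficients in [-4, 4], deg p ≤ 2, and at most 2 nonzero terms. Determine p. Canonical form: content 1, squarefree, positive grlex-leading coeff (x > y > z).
x*y - 3*z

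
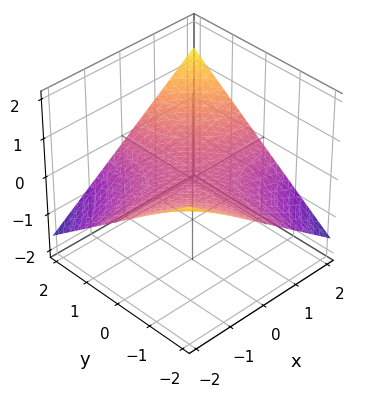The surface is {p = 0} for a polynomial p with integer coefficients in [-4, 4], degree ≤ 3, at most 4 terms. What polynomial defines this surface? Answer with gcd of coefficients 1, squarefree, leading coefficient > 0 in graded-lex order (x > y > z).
x*y - 3*z

(a) deg p = 2. A saddle surface; a quadric.
(b) From the axis intercepts and sections: every point of the y-axis in the box is on the surface; every point of the x-axis in the box is on the surface.
(c) Assembling these constraints gives the stated polynomial.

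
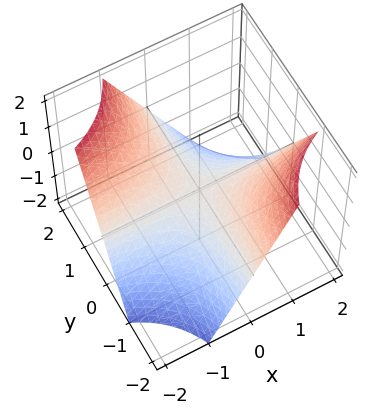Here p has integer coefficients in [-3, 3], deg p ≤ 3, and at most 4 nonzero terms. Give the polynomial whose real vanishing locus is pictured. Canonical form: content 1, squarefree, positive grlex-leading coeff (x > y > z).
1. deg p = 2. A hyperbolic paraboloid; a quadric.
2. Observable constraints: one z-axis crossing is at z = 0; the visible x-axis segment lies entirely on the surface.
3. Solving for integer coefficients yields p as stated. Check: (0, 2, 0) on the y-axis lies on the surface, and p(0, 2, 0) = 0. ✓

x*y + z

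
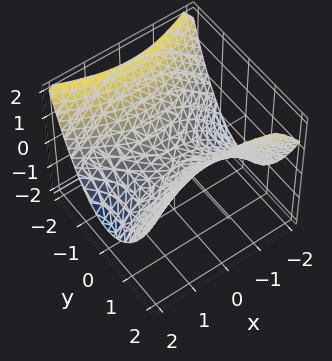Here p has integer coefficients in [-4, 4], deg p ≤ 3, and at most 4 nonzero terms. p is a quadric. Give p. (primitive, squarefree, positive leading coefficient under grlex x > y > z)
x^2 - 2*y^2 + 3*z

(a) Degree: a hyperbolic paraboloid; a quadric, so deg p = 2.
(b) Symmetries: it's symmetric under y → −y, forcing even powers of y; it's symmetric under x → −x, forcing even powers of x.
(c) Observable constraints: it meets the z-axis at z = 0 (among the integer gridlines); it crosses the y-axis at the gridline y = 0; it crosses the x-axis at the gridline x = 0.
(d) Together with the visible shape, these determine p as stated.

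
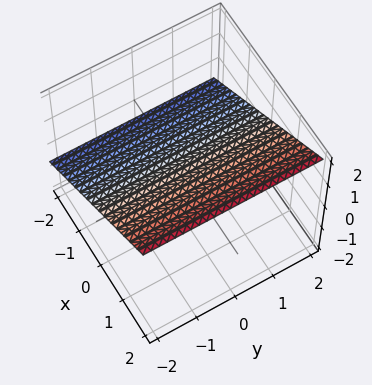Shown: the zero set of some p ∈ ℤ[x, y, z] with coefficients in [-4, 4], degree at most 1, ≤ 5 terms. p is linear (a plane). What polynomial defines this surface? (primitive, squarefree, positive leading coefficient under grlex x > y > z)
(a) Degree: the surface is flat (a plane), so deg p = 1.
(b) Checking where it meets the axes: it meets the x-axis at x = -1 (among the integer gridlines); it misses every integer gridline on the y-axis.
(c) Putting this together gives p.

2*x - 3*z + 2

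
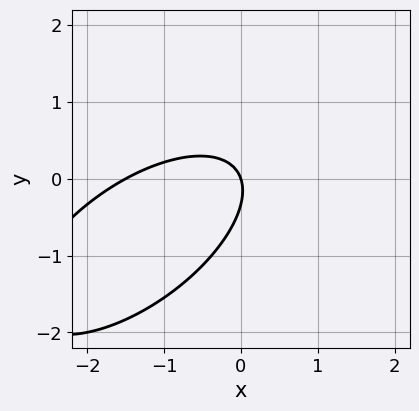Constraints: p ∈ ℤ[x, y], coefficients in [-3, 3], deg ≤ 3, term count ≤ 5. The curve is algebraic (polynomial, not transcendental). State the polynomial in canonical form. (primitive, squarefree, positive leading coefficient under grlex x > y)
2*x^2 - 3*x*y + 3*y^2 + 3*x + y

1. Degree: the shape is more complex than any degree-1 curve, so deg p = 2.
2. Checking where it meets the axes: one x-axis crossing is at x = 0; it meets the y-axis at y = 0 (among the integer gridlines).
3. Fitting integer coefficients to these (and the overall shape) gives p.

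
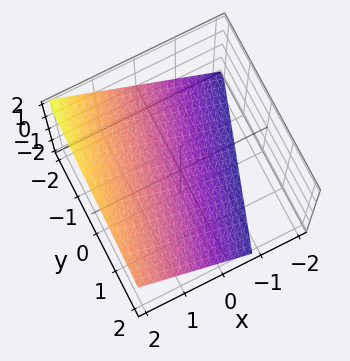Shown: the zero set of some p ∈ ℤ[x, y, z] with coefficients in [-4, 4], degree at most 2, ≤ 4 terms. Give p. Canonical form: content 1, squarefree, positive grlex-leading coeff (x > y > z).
First, deg p = 1. The surface is flat (a plane).
Then, against the integer gridlines: it meets the y-axis at y = -2 (among the integer gridlines).
Finally, putting this together gives p.

3*x - y - 3*z - 2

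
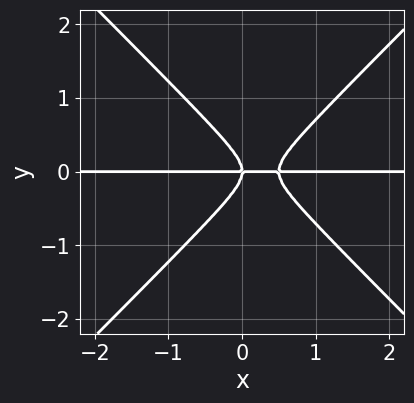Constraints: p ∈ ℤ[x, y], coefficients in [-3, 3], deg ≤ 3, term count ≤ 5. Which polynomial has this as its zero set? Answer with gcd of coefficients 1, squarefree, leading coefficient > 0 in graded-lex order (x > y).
First, the degree is 3 — no degree-2 curve has this shape.
Next, from the axis intercepts and sections: it crosses the y-axis at the gridline y = 0; every point of the x-axis in the box is on the curve.
Finally, putting this together gives p.

2*x^2*y - 2*y^3 - x*y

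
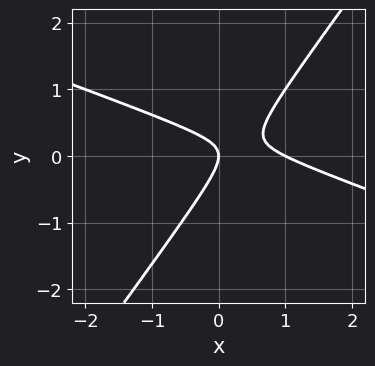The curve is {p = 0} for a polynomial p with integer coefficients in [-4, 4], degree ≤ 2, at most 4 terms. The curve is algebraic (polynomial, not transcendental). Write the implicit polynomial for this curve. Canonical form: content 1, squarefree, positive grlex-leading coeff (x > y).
The degree is 2 — the shape is more complex than any degree-1 curve.
Checking where it meets the axes: the x-axis gridline crossings are at x ∈ {0, 1}; it crosses the y-axis at the gridline y = 0.
Solving for integer coefficients yields p as stated.

x^2 + 2*x*y - 2*y^2 - x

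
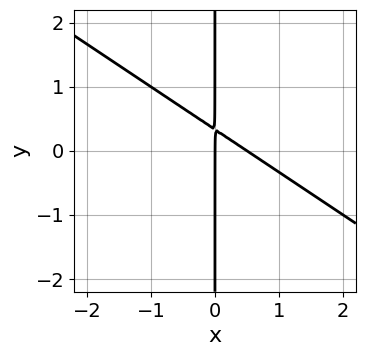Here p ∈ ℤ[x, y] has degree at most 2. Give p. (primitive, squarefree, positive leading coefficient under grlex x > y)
First, the degree is 2 — the shape is more complex than any degree-1 curve.
Next, from the visible intercepts: the visible y-axis segment lies entirely on the curve; one x-axis crossing is at x = 0.
Finally, the integer polynomial consistent with all of this is the stated p.

2*x^2 + 3*x*y - x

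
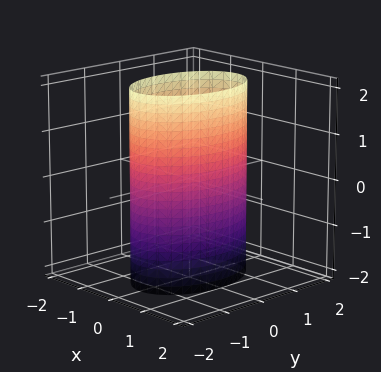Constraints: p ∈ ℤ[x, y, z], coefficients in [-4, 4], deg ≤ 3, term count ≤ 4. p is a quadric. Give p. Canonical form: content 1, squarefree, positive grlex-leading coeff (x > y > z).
2*x^2 + y^2 - 2

First, deg p = 2. Constant cross-section along one axis; a quadric.
Then, symmetries: the y ↦ −y reflection is a symmetry, so y appears only in even powers; the z ↦ −z reflection is a symmetry, so z appears only in even powers; it's symmetric under x → −x, forcing even powers of x.
Next, from the axis intercepts and sections: the surface avoids every integer z-axis point in the box; among the integer gridlines, it crosses the x-axis at x ∈ {-1, 1}.
Finally, fitting integer coefficients to these (and the overall shape) gives p.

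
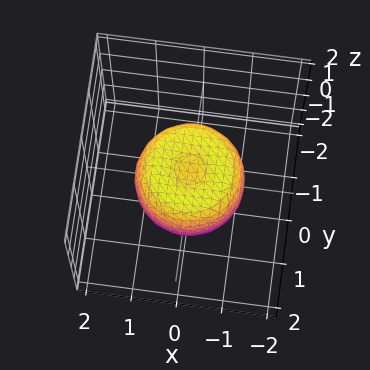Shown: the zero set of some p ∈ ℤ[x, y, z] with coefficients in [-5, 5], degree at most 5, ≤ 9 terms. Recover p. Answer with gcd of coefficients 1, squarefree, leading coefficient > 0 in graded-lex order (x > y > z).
2*x^4 + 4*x^2*y^2 + 2*y^4 - 2*x^2 - 2*y^2 + 2*z^2 - 1

(a) Degree: the shape is more complex than any degree-3 surface, so deg p = 4.
(b) Symmetries: the z-axis is an axis of rotation, so x and y enter only as x² + y².
(c) Observable constraints: a circular section at z = 0 has radius between 1 and 2.
(d) The integer polynomial consistent with all of this is the stated p.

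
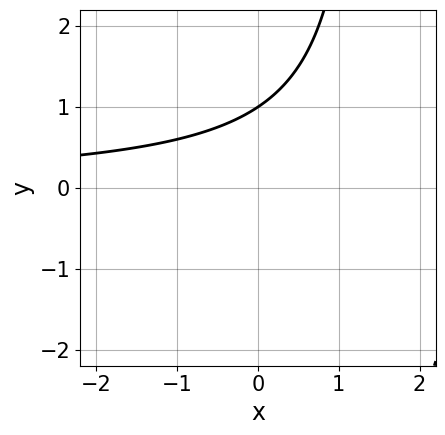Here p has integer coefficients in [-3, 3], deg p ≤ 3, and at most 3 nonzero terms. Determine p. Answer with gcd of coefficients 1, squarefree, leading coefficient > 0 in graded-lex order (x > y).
2*x*y - 3*y + 3

1. deg p = 2.
2. From the visible intercepts: it misses every integer gridline on the x-axis; one y-axis crossing is at y = 1.
3. The integer polynomial consistent with all of this is the stated p.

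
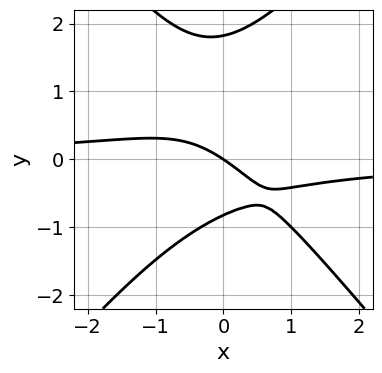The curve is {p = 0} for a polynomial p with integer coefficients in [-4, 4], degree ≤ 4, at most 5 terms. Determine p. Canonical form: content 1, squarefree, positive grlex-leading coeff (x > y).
3*x^2*y - 2*y^3 + 2*y^2 + 2*x + 3*y

(a) deg p = 3. No degree-2 curve has this shape.
(b) Checking where it meets the axes: it meets the x-axis at x = 0 (among the integer gridlines); one y-axis crossing is at y = 0.
(c) Matching integer coefficients to the picture gives p.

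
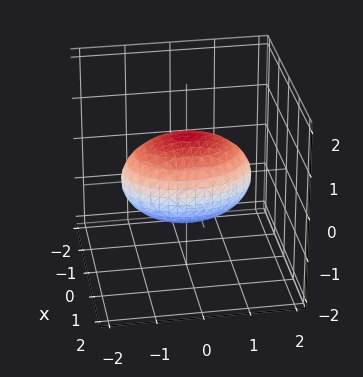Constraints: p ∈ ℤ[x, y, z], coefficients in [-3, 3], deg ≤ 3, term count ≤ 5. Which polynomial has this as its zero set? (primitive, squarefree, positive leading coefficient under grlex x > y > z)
2*x^2 + y^2 + 2*z^2 - 2

1. deg p = 2. A closed, bounded, convex surface; a quadric.
2. Symmetries: mirror symmetry y ↦ −y ⇒ only even powers of y; mirror symmetry x ↦ −x ⇒ only even powers of x; the z ↦ −z reflection is a symmetry, so z appears only in even powers.
3. From the visible intercepts: the z-axis gridline crossings are at z ∈ {-1, 1}; the x-axis gridline crossings are at x ∈ {-1, 1}.
4. Matching integer coefficients to the picture gives p.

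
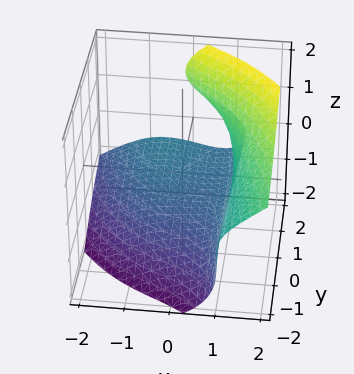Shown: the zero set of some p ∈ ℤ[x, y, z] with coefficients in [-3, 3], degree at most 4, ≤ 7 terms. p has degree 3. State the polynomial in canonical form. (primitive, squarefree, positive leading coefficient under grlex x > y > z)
2*x^3 + 2*x*y*z + 3*y*z^2 - 3*z^3 - 3

1. deg p = 3. The shape is more complex than any degree-2 surface.
2. Checking where it meets the axes: no y-intercept at any integer in the box; it meets the z-axis at z = -1 (among the integer gridlines).
3. Solving for integer coefficients yields p as stated.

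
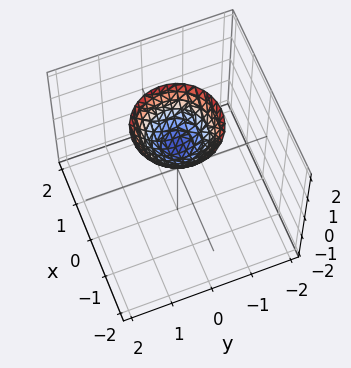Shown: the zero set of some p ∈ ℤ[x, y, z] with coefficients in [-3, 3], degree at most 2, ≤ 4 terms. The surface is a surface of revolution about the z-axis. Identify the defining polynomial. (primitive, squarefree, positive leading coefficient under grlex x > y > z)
x^2 + y^2 - z + 1

First, degree: the shape is more complex than any degree-1 surface, so deg p = 2.
Then, symmetries: rotational symmetry about the z-axis ⇒ p depends on x, y only through x² + y².
Next, reading off the gridlines: the surface avoids every integer x-axis point in the box; a circular section at z = 2 has radius exactly 1; it crosses the z-axis at the gridline z = 1.
Finally, matching integer coefficients to the picture gives p.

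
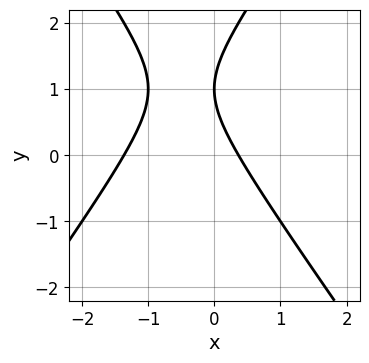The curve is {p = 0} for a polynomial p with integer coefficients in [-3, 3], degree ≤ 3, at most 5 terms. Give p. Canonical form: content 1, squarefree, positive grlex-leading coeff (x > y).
2*x^2 - y^2 + 2*x + 2*y - 1

1. Degree: no degree-1 curve has this shape, so deg p = 2.
2. From the axis intercepts and sections: it meets the y-axis at y = 1 (among the integer gridlines).
3. Together with the visible shape, these determine p as stated.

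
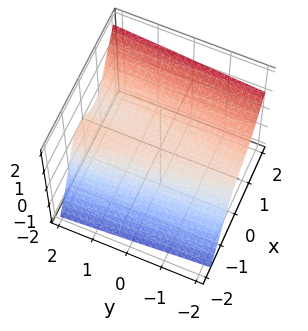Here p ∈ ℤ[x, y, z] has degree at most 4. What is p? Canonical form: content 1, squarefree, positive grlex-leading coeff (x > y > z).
3*x^3 - z^3 - x*y - 3*z + 1

(a) Degree: a generic line meets the surface in up to 3 points, so deg p = 3.
(b) Against the integer gridlines: the surface avoids every integer y-axis point in the box.
(c) Assembling these constraints gives the stated polynomial.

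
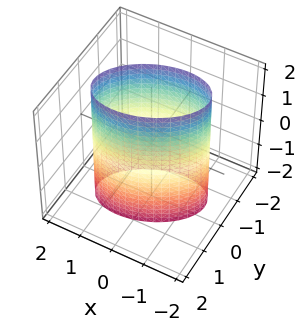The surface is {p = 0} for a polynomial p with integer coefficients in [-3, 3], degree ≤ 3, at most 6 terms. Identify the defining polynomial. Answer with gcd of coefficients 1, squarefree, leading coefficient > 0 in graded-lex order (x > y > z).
1. Degree: no degree-1 surface has this shape, so deg p = 2.
2. Against the integer gridlines: it misses every integer gridline on the z-axis; the y-axis gridline crossings are at y ∈ {-1, 1}.
3. Solving for integer coefficients yields p as stated.

x^2 - x*y + 2*y^2 - 2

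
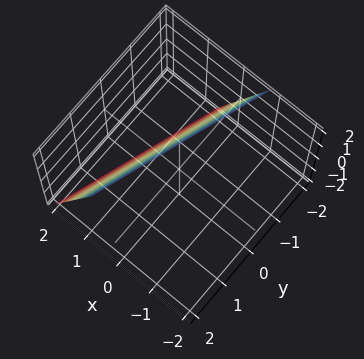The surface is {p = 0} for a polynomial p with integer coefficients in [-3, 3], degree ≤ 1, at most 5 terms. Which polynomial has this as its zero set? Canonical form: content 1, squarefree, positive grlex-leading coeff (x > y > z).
deg p = 1. Every cross-section is a straight line — this is a plane.
Reading off the gridlines: one y-axis crossing is at y = -2; one z-axis crossing is at z = 2.
These observations pin down the coefficients.

3*x - y + z - 2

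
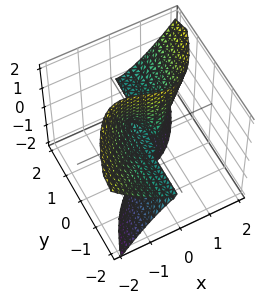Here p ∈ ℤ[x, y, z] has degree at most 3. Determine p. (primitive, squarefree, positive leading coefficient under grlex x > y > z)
First, deg p = 3. No degree-2 surface has this shape.
Then, against the integer gridlines: every point of the z-axis in the box is on the surface; one x-axis crossing is at x = 0.
Finally, putting this together gives p. Check: (0, 1, 0) on the y-axis lies on the surface, and p(0, 1, 0) = 0. ✓

3*x^3 - 3*y*z^2 - 2*x*z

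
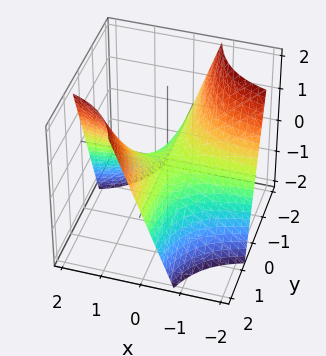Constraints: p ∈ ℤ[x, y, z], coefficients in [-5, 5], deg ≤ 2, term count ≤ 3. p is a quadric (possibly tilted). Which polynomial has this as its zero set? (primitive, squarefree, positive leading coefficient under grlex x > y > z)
First, deg p = 2.
Then, against the integer gridlines: every point of the y-axis in the box is on the surface; it meets the z-axis at z = 0 (among the integer gridlines); every point of the x-axis in the box is on the surface.
Finally, these observations pin down the coefficients.

4*x*y - 3*z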